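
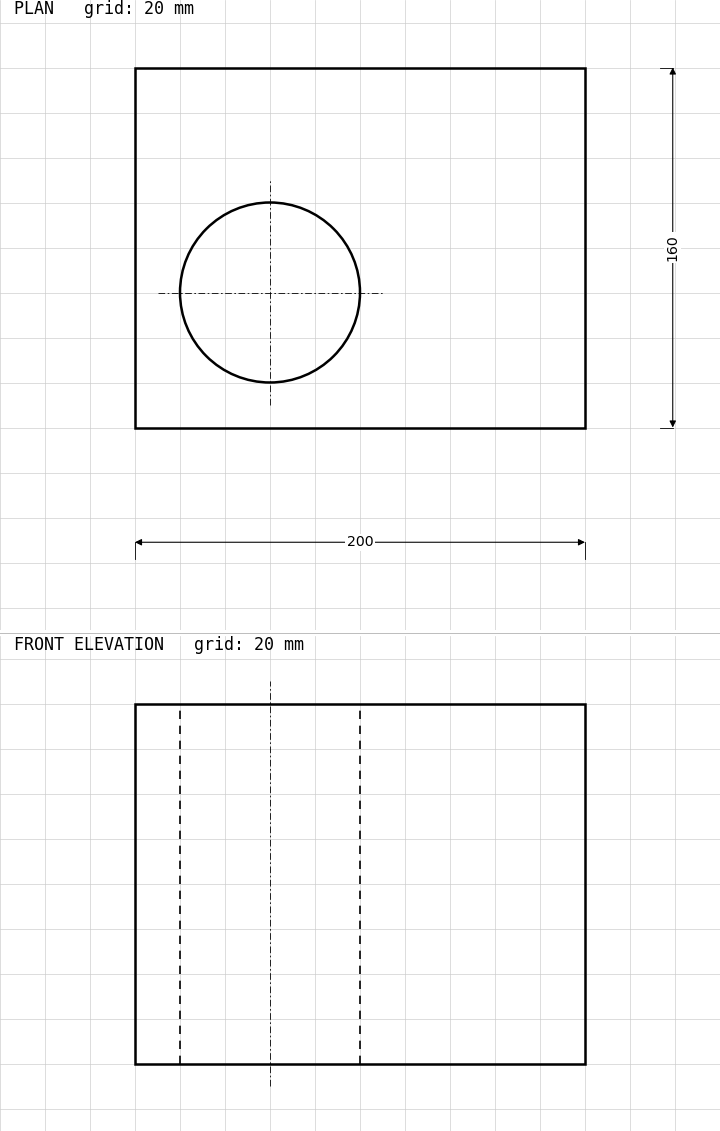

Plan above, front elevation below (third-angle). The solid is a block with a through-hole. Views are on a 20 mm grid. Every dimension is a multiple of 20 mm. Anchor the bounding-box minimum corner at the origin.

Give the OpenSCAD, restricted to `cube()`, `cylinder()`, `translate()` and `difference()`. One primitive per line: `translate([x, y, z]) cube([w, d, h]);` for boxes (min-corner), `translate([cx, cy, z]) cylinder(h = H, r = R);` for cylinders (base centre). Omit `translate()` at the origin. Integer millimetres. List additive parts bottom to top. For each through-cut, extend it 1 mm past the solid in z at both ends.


difference() {
  cube([200, 160, 160]);
  translate([60, 60, -1]) cylinder(h = 162, r = 40);
}


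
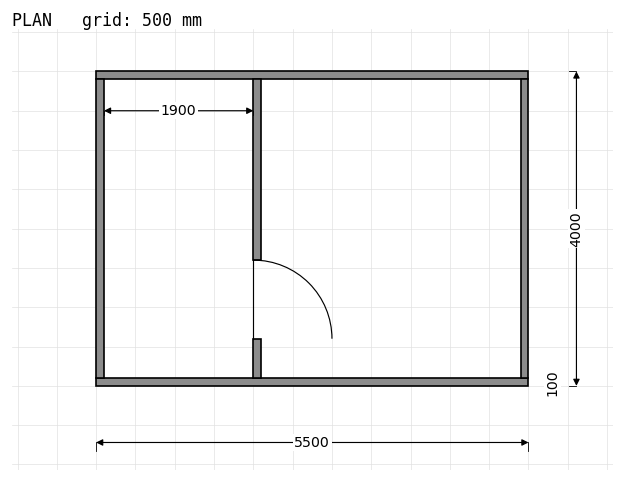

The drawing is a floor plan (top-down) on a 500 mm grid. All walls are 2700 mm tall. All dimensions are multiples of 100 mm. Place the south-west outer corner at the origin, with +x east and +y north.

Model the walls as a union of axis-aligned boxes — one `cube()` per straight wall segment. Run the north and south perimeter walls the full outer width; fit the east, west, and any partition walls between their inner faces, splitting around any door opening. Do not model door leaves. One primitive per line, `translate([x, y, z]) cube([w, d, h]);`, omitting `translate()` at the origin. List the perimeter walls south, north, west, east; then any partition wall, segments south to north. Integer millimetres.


cube([5500, 100, 2700]);
translate([0, 3900, 0]) cube([5500, 100, 2700]);
translate([0, 100, 0]) cube([100, 3800, 2700]);
translate([5400, 100, 0]) cube([100, 3800, 2700]);
translate([2000, 100, 0]) cube([100, 500, 2700]);
translate([2000, 1600, 0]) cube([100, 2300, 2700]);


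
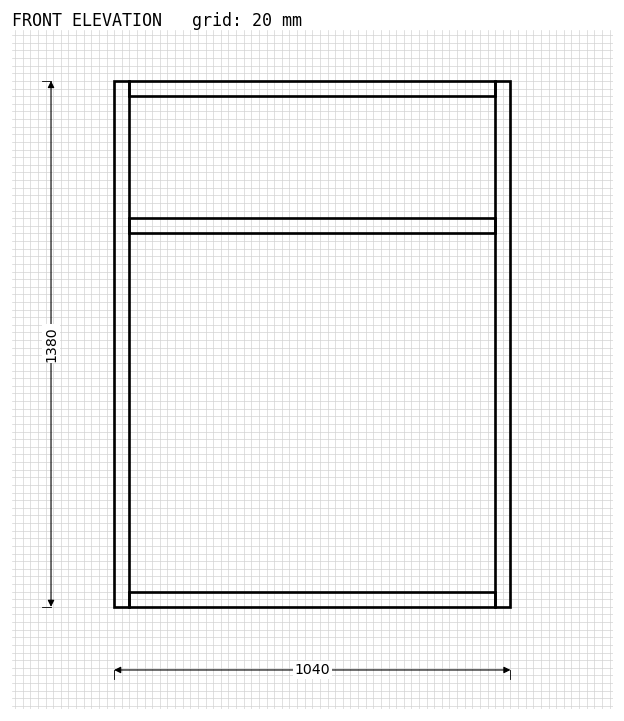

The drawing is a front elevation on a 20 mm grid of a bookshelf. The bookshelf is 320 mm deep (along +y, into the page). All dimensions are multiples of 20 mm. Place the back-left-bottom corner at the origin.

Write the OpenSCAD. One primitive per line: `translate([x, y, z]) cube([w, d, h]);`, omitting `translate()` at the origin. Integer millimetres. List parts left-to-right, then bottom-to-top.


cube([40, 320, 1380]);
translate([40, 0, 0]) cube([960, 320, 40]);
translate([40, 0, 980]) cube([960, 320, 40]);
translate([40, 0, 1340]) cube([960, 320, 40]);
translate([1000, 0, 0]) cube([40, 320, 1380]);


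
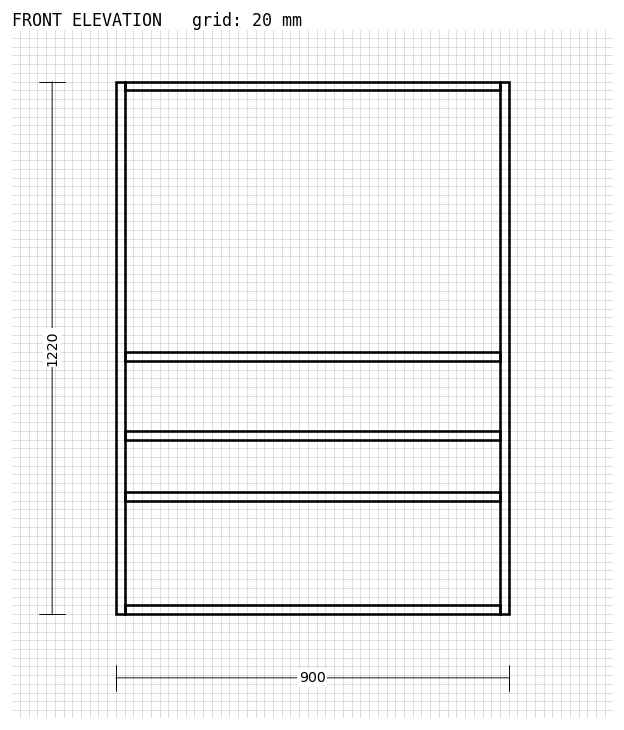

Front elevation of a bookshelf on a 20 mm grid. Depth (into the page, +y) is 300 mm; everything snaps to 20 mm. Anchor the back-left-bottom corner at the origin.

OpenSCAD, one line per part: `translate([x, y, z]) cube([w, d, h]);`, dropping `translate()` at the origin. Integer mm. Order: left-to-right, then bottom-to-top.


cube([20, 300, 1220]);
translate([20, 0, 0]) cube([860, 300, 20]);
translate([20, 0, 260]) cube([860, 300, 20]);
translate([20, 0, 400]) cube([860, 300, 20]);
translate([20, 0, 580]) cube([860, 300, 20]);
translate([20, 0, 1200]) cube([860, 300, 20]);
translate([880, 0, 0]) cube([20, 300, 1220]);


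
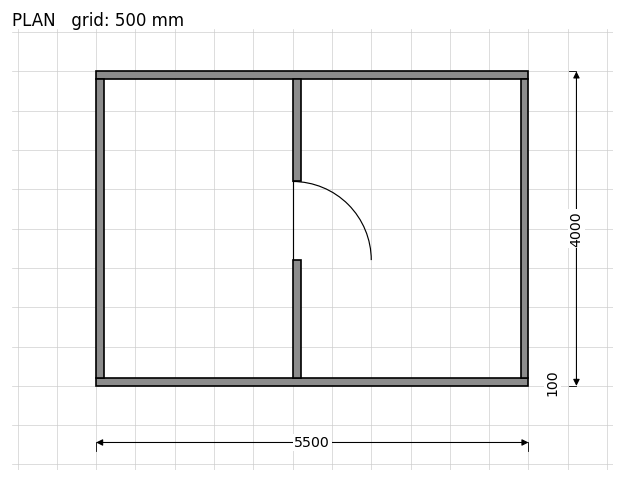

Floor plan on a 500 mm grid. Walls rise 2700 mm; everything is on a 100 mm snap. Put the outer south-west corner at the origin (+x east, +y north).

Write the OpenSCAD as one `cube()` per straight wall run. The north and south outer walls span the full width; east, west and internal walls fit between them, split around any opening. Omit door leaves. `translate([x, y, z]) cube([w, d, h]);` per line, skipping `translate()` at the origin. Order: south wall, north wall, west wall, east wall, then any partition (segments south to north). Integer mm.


cube([5500, 100, 2700]);
translate([0, 3900, 0]) cube([5500, 100, 2700]);
translate([0, 100, 0]) cube([100, 3800, 2700]);
translate([5400, 100, 0]) cube([100, 3800, 2700]);
translate([2500, 100, 0]) cube([100, 1500, 2700]);
translate([2500, 2600, 0]) cube([100, 1300, 2700]);


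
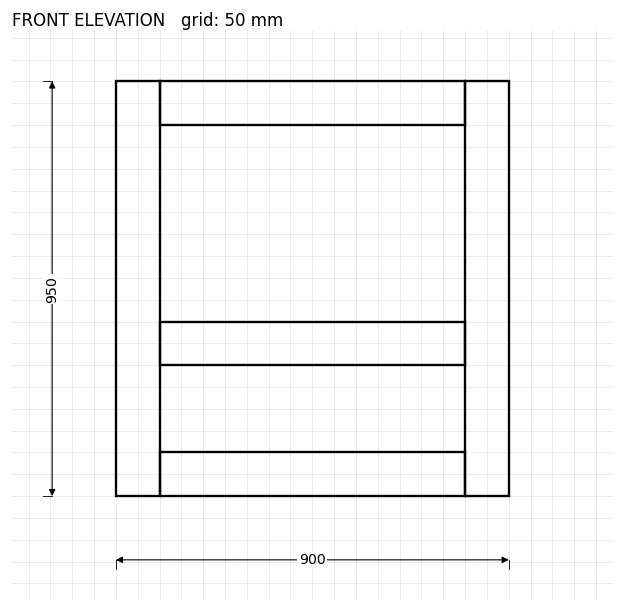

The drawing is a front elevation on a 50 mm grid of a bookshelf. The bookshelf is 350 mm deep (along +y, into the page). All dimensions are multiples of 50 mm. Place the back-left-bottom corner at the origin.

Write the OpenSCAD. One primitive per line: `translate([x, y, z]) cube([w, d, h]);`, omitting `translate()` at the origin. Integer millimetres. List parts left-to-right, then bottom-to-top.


cube([100, 350, 950]);
translate([100, 0, 0]) cube([700, 350, 100]);
translate([100, 0, 300]) cube([700, 350, 100]);
translate([100, 0, 850]) cube([700, 350, 100]);
translate([800, 0, 0]) cube([100, 350, 950]);


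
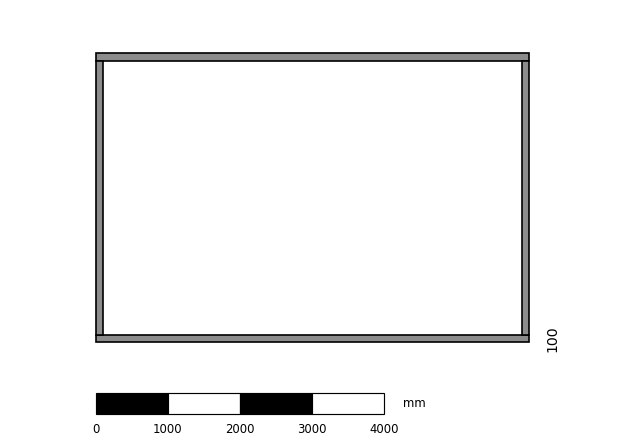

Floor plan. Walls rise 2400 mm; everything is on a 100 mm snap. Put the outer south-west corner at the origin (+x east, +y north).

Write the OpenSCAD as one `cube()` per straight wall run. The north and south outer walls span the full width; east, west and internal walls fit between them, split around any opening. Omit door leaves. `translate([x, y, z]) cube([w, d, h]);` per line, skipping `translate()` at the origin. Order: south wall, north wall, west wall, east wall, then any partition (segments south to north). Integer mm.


cube([6000, 100, 2400]);
translate([0, 3900, 0]) cube([6000, 100, 2400]);
translate([0, 100, 0]) cube([100, 3800, 2400]);
translate([5900, 100, 0]) cube([100, 3800, 2400]);


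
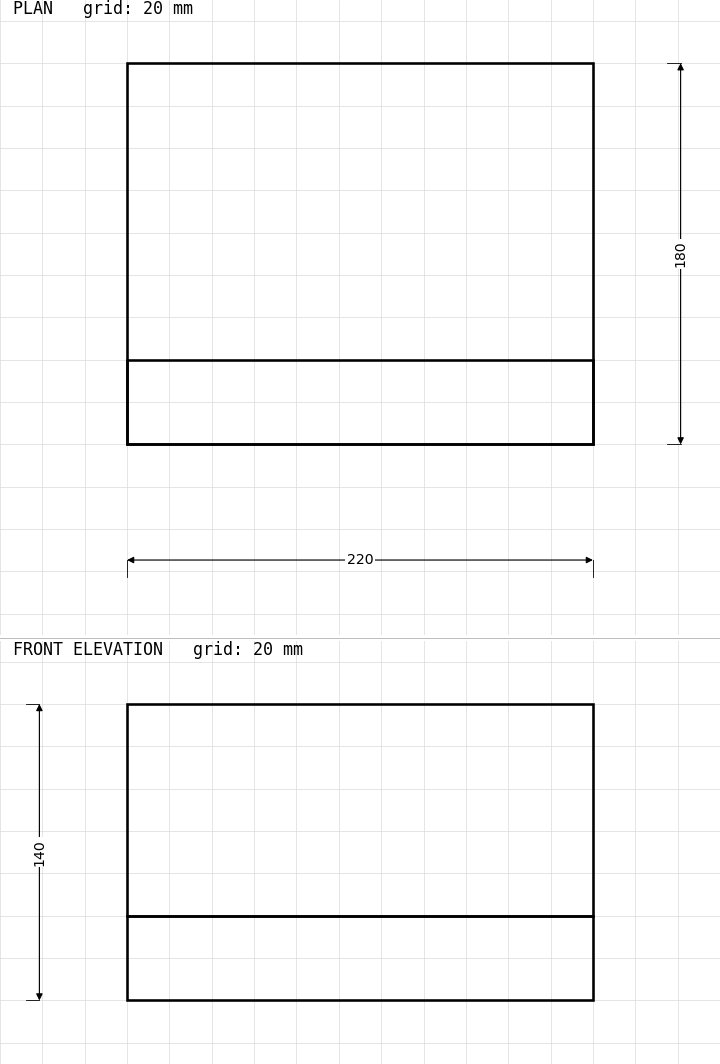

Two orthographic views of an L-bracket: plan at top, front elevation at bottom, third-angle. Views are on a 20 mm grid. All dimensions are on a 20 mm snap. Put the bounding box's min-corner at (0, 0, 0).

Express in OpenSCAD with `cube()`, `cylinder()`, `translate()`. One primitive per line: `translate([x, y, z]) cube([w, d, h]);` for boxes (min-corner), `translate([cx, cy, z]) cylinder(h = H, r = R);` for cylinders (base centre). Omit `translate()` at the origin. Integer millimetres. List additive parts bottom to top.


cube([220, 180, 40]);
translate([0, 0, 40]) cube([220, 40, 100]);


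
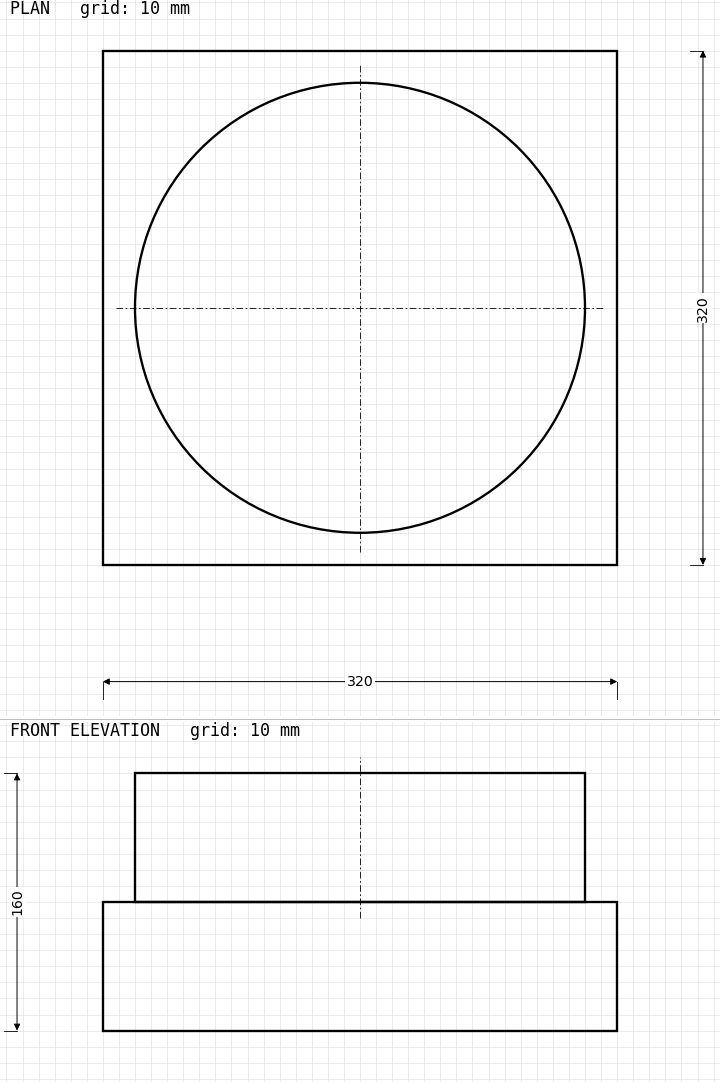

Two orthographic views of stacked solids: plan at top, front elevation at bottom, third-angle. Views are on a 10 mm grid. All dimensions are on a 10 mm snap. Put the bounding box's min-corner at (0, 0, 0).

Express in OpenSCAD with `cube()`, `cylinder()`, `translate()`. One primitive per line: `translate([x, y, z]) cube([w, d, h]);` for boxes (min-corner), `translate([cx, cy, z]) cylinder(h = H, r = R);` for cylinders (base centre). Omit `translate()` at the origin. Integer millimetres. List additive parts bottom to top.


cube([320, 320, 80]);
translate([160, 160, 80]) cylinder(h = 80, r = 140);


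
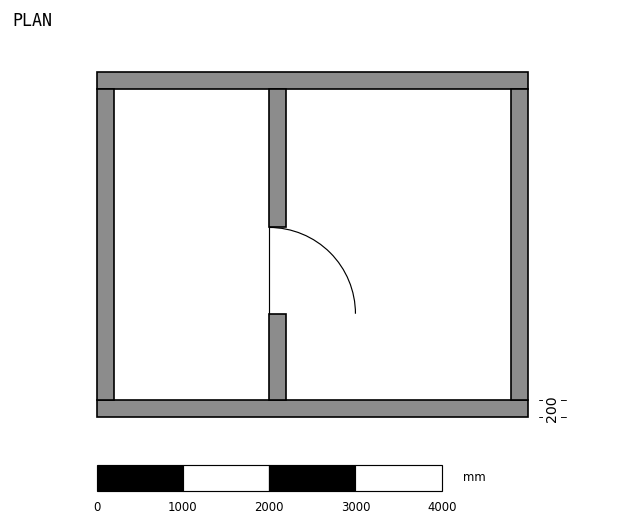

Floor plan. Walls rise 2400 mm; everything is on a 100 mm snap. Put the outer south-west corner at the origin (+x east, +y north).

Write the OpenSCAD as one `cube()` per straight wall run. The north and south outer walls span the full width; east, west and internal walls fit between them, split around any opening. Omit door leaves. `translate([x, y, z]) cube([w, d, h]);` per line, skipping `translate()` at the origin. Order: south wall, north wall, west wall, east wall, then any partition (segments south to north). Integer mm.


cube([5000, 200, 2400]);
translate([0, 3800, 0]) cube([5000, 200, 2400]);
translate([0, 200, 0]) cube([200, 3600, 2400]);
translate([4800, 200, 0]) cube([200, 3600, 2400]);
translate([2000, 200, 0]) cube([200, 1000, 2400]);
translate([2000, 2200, 0]) cube([200, 1600, 2400]);


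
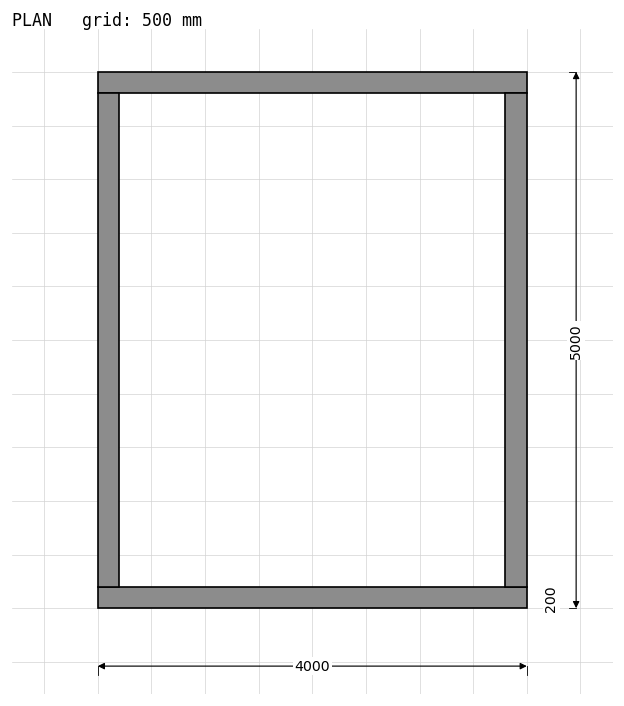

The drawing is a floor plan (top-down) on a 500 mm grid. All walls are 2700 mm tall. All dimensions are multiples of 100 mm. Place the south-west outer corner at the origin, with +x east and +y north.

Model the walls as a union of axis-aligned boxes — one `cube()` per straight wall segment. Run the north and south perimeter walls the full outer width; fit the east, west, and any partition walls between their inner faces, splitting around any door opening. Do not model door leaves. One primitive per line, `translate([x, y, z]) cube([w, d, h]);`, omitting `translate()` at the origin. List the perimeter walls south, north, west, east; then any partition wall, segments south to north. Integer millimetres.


cube([4000, 200, 2700]);
translate([0, 4800, 0]) cube([4000, 200, 2700]);
translate([0, 200, 0]) cube([200, 4600, 2700]);
translate([3800, 200, 0]) cube([200, 4600, 2700]);


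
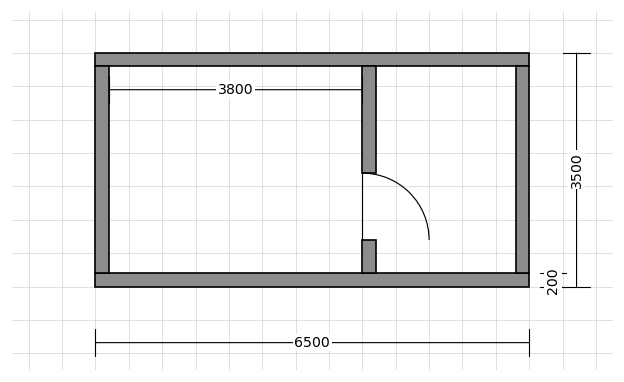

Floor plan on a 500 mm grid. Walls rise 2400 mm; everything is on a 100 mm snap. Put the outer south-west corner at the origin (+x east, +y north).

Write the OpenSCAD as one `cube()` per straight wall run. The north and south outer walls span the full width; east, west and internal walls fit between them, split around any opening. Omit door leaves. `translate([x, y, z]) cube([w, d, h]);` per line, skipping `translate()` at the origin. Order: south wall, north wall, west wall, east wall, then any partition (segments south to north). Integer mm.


cube([6500, 200, 2400]);
translate([0, 3300, 0]) cube([6500, 200, 2400]);
translate([0, 200, 0]) cube([200, 3100, 2400]);
translate([6300, 200, 0]) cube([200, 3100, 2400]);
translate([4000, 200, 0]) cube([200, 500, 2400]);
translate([4000, 1700, 0]) cube([200, 1600, 2400]);


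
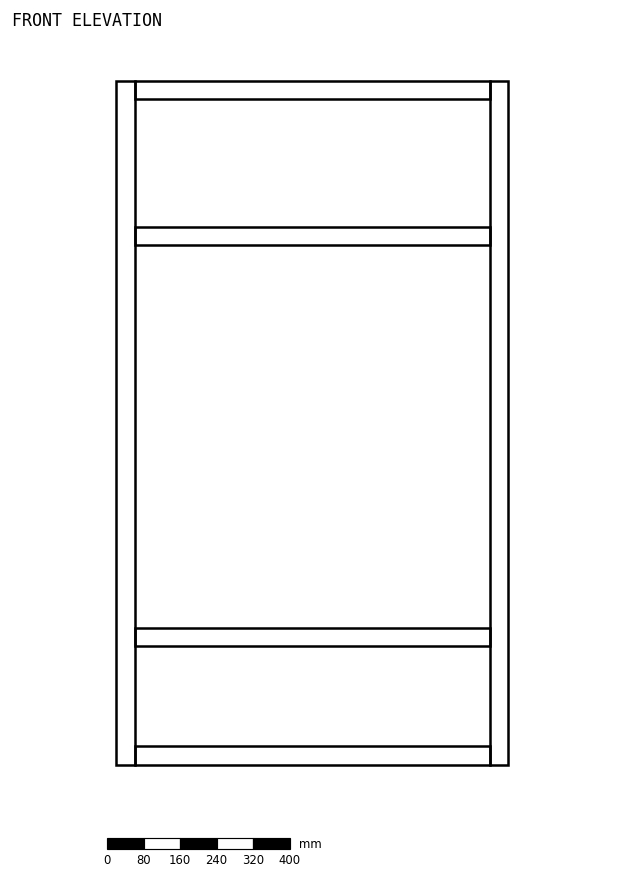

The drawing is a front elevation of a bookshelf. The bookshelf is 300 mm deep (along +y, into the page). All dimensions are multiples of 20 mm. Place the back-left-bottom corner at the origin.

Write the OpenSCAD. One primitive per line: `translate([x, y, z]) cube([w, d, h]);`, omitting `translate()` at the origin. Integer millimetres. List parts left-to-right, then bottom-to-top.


cube([40, 300, 1500]);
translate([40, 0, 0]) cube([780, 300, 40]);
translate([40, 0, 260]) cube([780, 300, 40]);
translate([40, 0, 1140]) cube([780, 300, 40]);
translate([40, 0, 1460]) cube([780, 300, 40]);
translate([820, 0, 0]) cube([40, 300, 1500]);


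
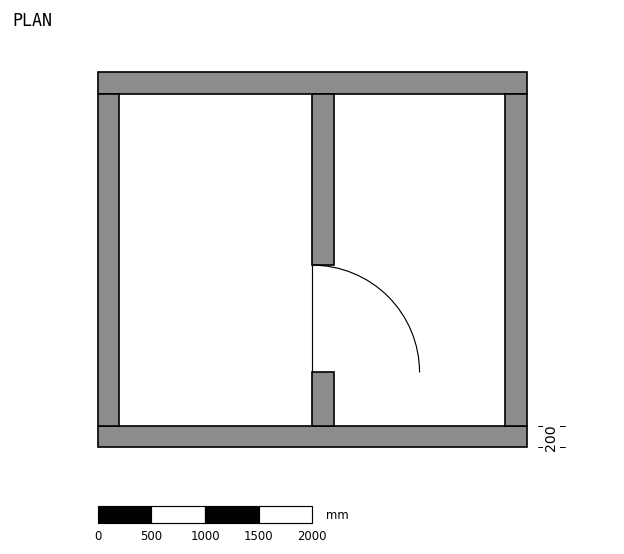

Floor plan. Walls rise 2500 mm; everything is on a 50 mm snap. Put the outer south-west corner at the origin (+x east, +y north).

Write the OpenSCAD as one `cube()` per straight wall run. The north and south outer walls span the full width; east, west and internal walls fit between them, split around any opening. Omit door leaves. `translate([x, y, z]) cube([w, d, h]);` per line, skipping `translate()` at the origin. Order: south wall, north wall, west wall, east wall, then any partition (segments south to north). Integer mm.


cube([4000, 200, 2500]);
translate([0, 3300, 0]) cube([4000, 200, 2500]);
translate([0, 200, 0]) cube([200, 3100, 2500]);
translate([3800, 200, 0]) cube([200, 3100, 2500]);
translate([2000, 200, 0]) cube([200, 500, 2500]);
translate([2000, 1700, 0]) cube([200, 1600, 2500]);


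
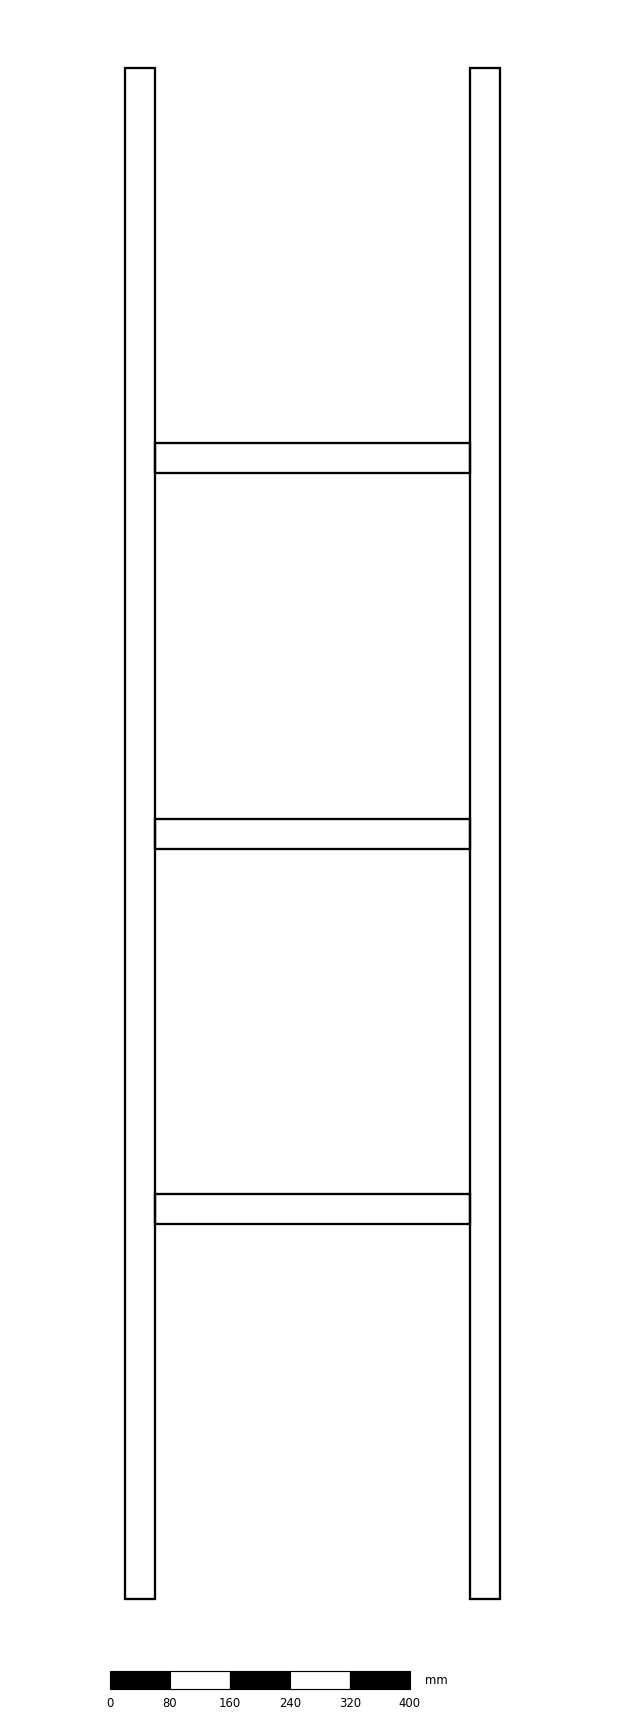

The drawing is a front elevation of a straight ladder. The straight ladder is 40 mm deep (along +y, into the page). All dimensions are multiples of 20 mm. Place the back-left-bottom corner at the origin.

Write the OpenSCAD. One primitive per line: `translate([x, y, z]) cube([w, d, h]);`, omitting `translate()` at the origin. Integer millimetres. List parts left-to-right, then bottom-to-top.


cube([40, 40, 2040]);
translate([40, 0, 500]) cube([420, 40, 40]);
translate([40, 0, 1000]) cube([420, 40, 40]);
translate([40, 0, 1500]) cube([420, 40, 40]);
translate([460, 0, 0]) cube([40, 40, 2040]);


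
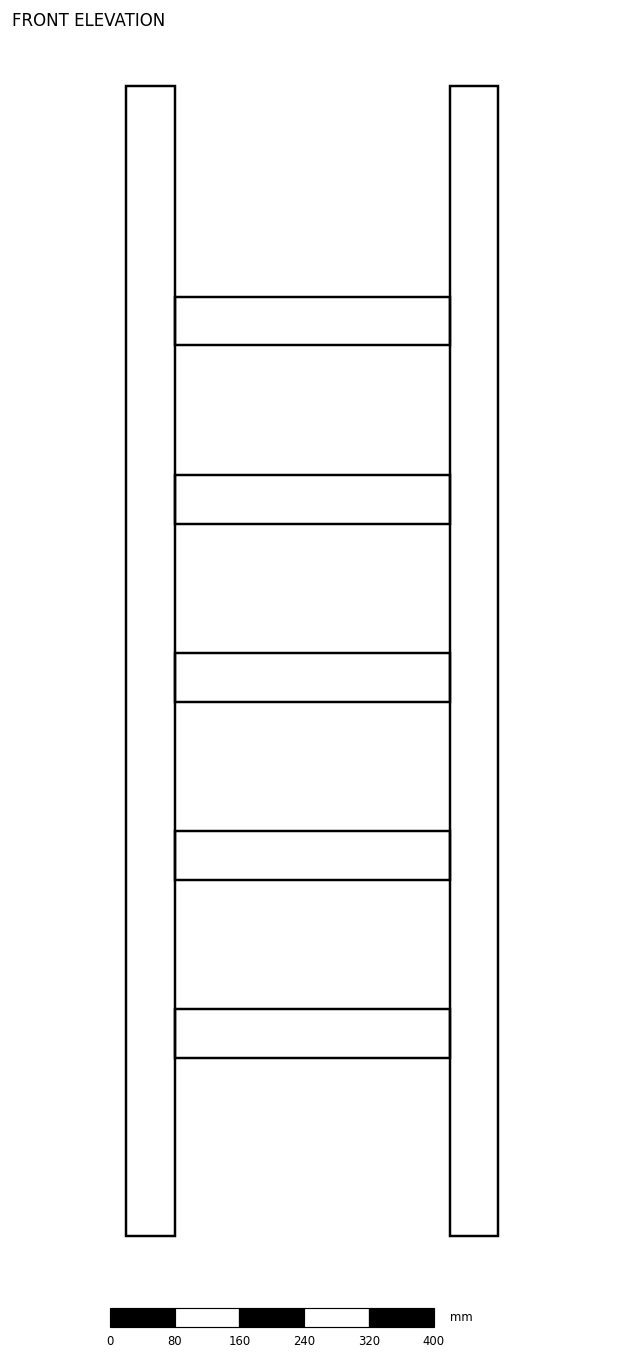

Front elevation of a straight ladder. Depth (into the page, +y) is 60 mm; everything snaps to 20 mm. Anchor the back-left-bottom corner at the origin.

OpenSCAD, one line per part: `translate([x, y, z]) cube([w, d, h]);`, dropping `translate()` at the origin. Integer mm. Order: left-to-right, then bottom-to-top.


cube([60, 60, 1420]);
translate([60, 0, 220]) cube([340, 60, 60]);
translate([60, 0, 440]) cube([340, 60, 60]);
translate([60, 0, 660]) cube([340, 60, 60]);
translate([60, 0, 880]) cube([340, 60, 60]);
translate([60, 0, 1100]) cube([340, 60, 60]);
translate([400, 0, 0]) cube([60, 60, 1420]);


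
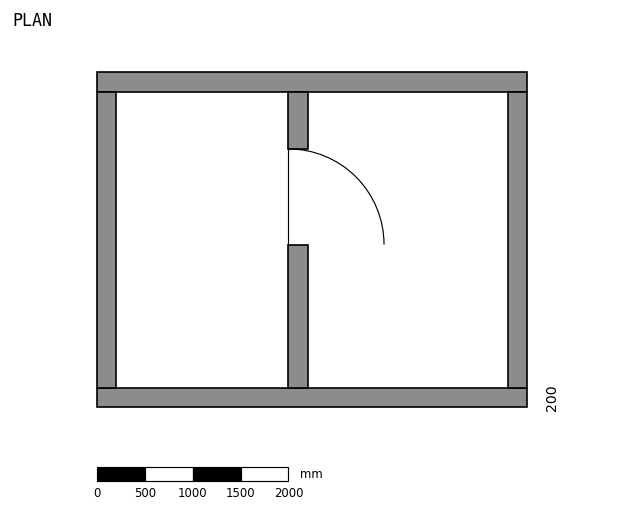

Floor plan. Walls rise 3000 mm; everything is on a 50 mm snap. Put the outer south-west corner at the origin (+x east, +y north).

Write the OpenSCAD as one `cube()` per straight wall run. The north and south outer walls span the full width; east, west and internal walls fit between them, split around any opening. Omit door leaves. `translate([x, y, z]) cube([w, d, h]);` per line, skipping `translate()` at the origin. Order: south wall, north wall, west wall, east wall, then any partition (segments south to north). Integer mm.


cube([4500, 200, 3000]);
translate([0, 3300, 0]) cube([4500, 200, 3000]);
translate([0, 200, 0]) cube([200, 3100, 3000]);
translate([4300, 200, 0]) cube([200, 3100, 3000]);
translate([2000, 200, 0]) cube([200, 1500, 3000]);
translate([2000, 2700, 0]) cube([200, 600, 3000]);


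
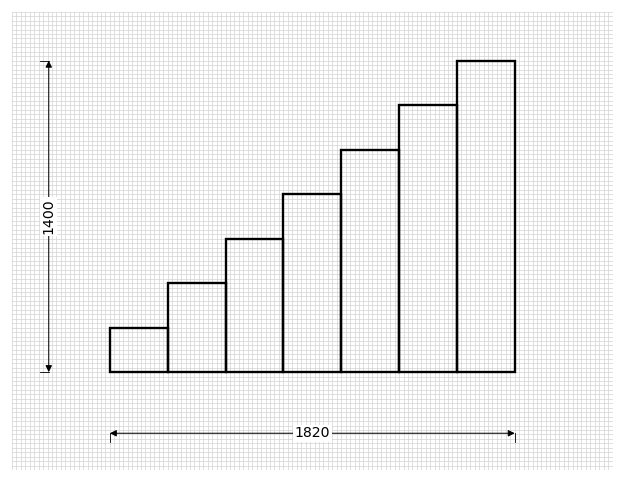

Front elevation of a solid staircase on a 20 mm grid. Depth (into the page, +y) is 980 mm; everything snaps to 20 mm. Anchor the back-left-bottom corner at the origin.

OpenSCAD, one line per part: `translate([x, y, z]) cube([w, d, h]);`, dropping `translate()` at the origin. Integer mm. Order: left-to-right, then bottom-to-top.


cube([260, 980, 200]);
translate([260, 0, 0]) cube([260, 980, 400]);
translate([520, 0, 0]) cube([260, 980, 600]);
translate([780, 0, 0]) cube([260, 980, 800]);
translate([1040, 0, 0]) cube([260, 980, 1000]);
translate([1300, 0, 0]) cube([260, 980, 1200]);
translate([1560, 0, 0]) cube([260, 980, 1400]);


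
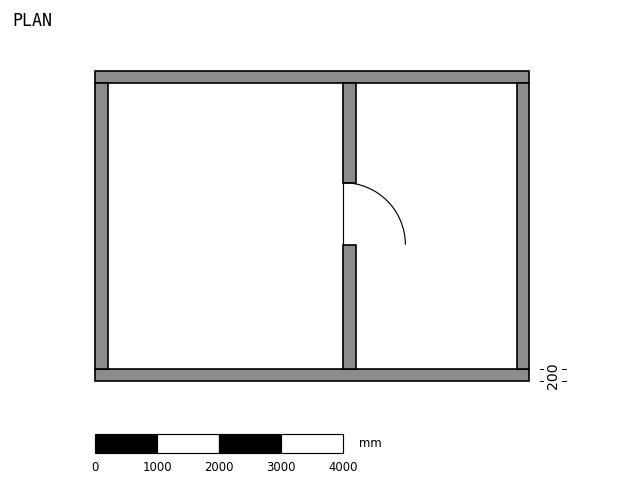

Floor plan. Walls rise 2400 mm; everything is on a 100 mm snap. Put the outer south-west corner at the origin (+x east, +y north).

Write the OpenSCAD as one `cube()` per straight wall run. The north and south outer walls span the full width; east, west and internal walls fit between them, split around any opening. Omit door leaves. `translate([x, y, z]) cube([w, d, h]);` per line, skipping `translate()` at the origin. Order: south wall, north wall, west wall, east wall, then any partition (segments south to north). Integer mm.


cube([7000, 200, 2400]);
translate([0, 4800, 0]) cube([7000, 200, 2400]);
translate([0, 200, 0]) cube([200, 4600, 2400]);
translate([6800, 200, 0]) cube([200, 4600, 2400]);
translate([4000, 200, 0]) cube([200, 2000, 2400]);
translate([4000, 3200, 0]) cube([200, 1600, 2400]);


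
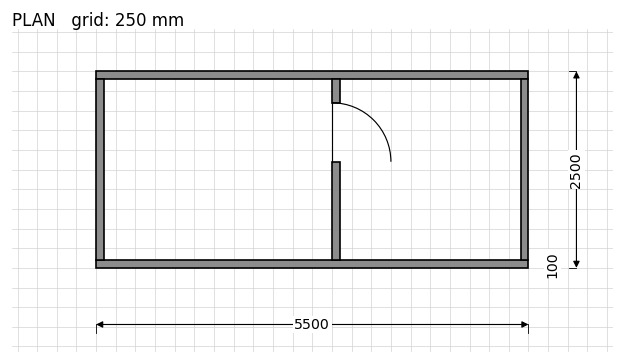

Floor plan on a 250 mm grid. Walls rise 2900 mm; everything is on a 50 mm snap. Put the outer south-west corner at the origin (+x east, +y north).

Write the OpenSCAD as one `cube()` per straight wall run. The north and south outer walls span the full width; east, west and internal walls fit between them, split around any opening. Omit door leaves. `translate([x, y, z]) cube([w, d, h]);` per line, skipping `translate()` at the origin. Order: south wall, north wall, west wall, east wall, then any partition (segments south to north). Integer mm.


cube([5500, 100, 2900]);
translate([0, 2400, 0]) cube([5500, 100, 2900]);
translate([0, 100, 0]) cube([100, 2300, 2900]);
translate([5400, 100, 0]) cube([100, 2300, 2900]);
translate([3000, 100, 0]) cube([100, 1250, 2900]);
translate([3000, 2100, 0]) cube([100, 300, 2900]);


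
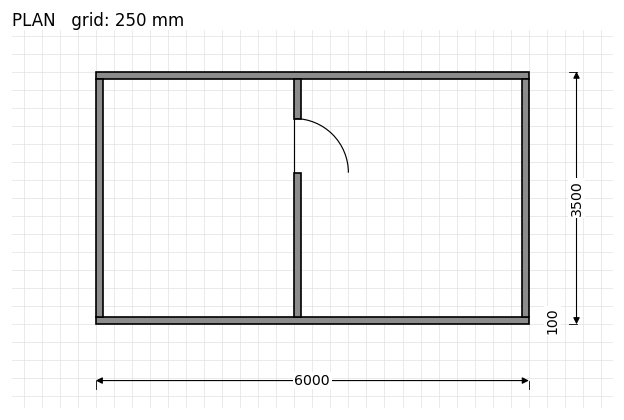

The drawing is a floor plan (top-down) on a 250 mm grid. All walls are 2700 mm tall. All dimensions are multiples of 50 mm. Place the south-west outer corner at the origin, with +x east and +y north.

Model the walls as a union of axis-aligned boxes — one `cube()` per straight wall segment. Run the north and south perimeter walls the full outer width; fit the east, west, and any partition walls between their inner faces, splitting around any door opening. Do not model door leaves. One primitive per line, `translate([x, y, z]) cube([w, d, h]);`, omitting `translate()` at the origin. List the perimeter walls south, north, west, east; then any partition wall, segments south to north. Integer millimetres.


cube([6000, 100, 2700]);
translate([0, 3400, 0]) cube([6000, 100, 2700]);
translate([0, 100, 0]) cube([100, 3300, 2700]);
translate([5900, 100, 0]) cube([100, 3300, 2700]);
translate([2750, 100, 0]) cube([100, 2000, 2700]);
translate([2750, 2850, 0]) cube([100, 550, 2700]);


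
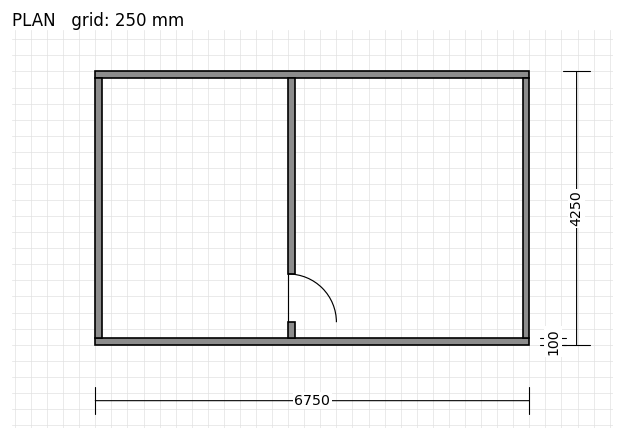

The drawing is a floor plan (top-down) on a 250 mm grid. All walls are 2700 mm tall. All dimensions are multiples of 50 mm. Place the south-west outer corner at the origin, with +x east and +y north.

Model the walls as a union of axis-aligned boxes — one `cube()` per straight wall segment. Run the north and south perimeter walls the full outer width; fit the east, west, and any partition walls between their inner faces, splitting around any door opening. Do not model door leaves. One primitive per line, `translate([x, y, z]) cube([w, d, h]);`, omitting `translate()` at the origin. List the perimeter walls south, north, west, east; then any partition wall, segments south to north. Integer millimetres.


cube([6750, 100, 2700]);
translate([0, 4150, 0]) cube([6750, 100, 2700]);
translate([0, 100, 0]) cube([100, 4050, 2700]);
translate([6650, 100, 0]) cube([100, 4050, 2700]);
translate([3000, 100, 0]) cube([100, 250, 2700]);
translate([3000, 1100, 0]) cube([100, 3050, 2700]);


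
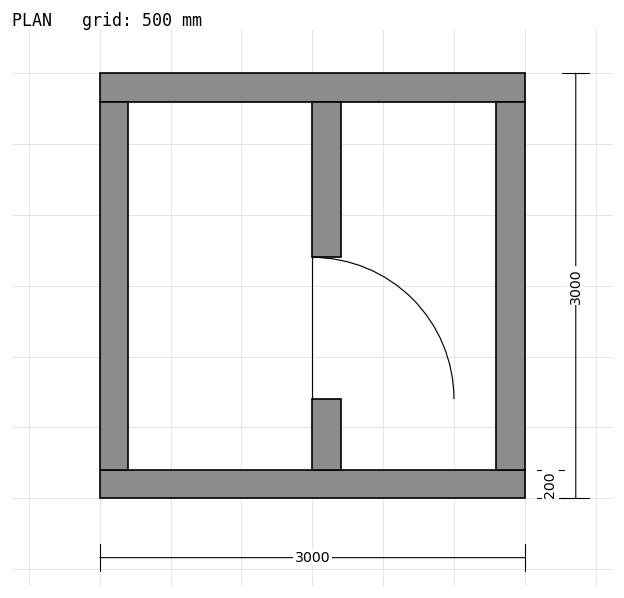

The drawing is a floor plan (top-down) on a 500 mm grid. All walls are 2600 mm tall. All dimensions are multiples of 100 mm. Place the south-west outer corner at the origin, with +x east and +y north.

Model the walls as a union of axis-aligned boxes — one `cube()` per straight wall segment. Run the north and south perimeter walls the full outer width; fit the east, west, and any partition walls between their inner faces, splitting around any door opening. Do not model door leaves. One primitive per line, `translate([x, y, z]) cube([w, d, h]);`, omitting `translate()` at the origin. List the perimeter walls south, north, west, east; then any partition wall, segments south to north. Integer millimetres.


cube([3000, 200, 2600]);
translate([0, 2800, 0]) cube([3000, 200, 2600]);
translate([0, 200, 0]) cube([200, 2600, 2600]);
translate([2800, 200, 0]) cube([200, 2600, 2600]);
translate([1500, 200, 0]) cube([200, 500, 2600]);
translate([1500, 1700, 0]) cube([200, 1100, 2600]);


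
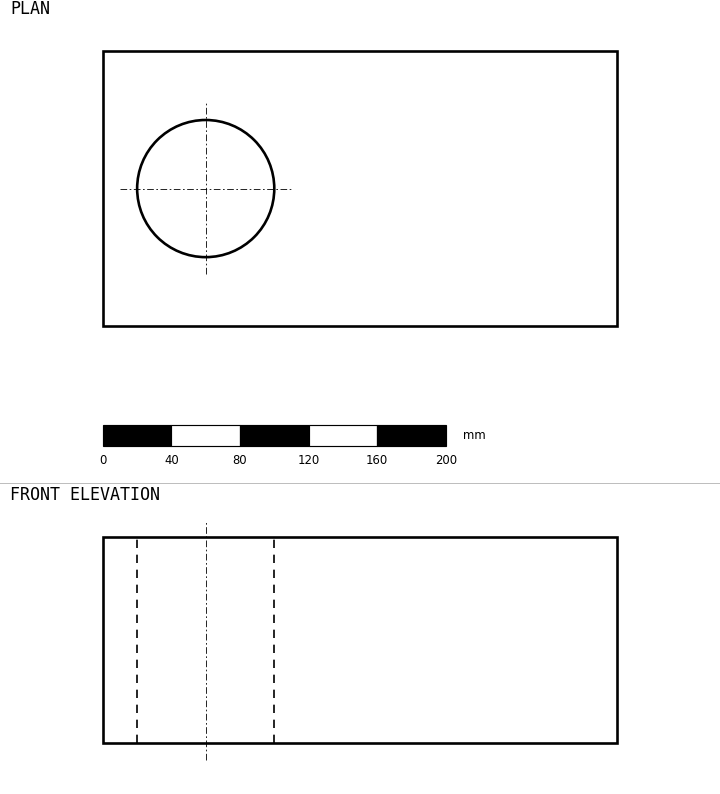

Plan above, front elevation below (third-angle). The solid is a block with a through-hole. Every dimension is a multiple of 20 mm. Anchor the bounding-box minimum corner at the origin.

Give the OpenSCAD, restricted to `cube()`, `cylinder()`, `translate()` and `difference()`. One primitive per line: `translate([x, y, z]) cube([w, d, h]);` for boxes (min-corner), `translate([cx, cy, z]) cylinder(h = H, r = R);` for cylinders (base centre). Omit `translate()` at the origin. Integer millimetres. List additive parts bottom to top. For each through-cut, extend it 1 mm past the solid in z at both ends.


difference() {
  cube([300, 160, 120]);
  translate([60, 80, -1]) cylinder(h = 122, r = 40);
}


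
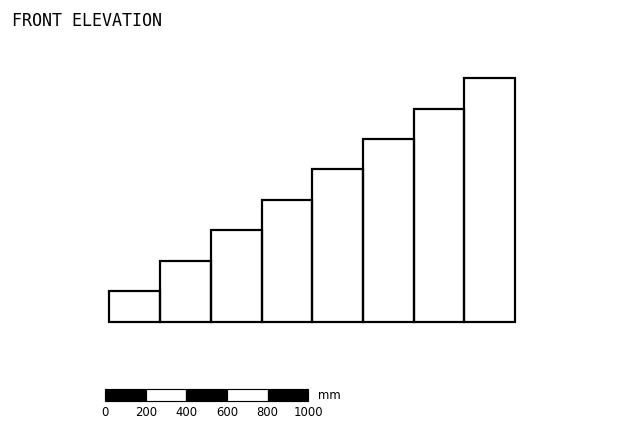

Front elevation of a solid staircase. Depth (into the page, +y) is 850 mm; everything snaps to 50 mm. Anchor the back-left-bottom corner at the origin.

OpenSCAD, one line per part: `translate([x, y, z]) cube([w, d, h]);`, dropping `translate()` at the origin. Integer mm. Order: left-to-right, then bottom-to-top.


cube([250, 850, 150]);
translate([250, 0, 0]) cube([250, 850, 300]);
translate([500, 0, 0]) cube([250, 850, 450]);
translate([750, 0, 0]) cube([250, 850, 600]);
translate([1000, 0, 0]) cube([250, 850, 750]);
translate([1250, 0, 0]) cube([250, 850, 900]);
translate([1500, 0, 0]) cube([250, 850, 1050]);
translate([1750, 0, 0]) cube([250, 850, 1200]);


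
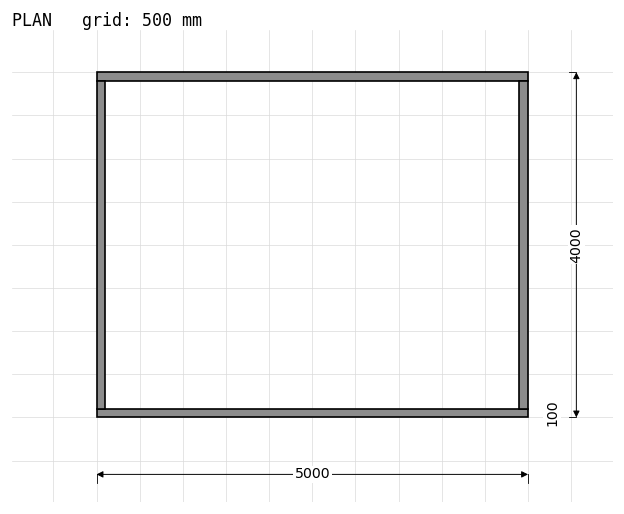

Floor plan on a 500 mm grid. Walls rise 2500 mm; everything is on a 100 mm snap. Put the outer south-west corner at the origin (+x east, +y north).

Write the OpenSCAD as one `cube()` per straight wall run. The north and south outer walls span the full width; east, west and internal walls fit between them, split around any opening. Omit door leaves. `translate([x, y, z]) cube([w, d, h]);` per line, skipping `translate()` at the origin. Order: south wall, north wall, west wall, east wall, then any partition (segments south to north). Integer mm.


cube([5000, 100, 2500]);
translate([0, 3900, 0]) cube([5000, 100, 2500]);
translate([0, 100, 0]) cube([100, 3800, 2500]);
translate([4900, 100, 0]) cube([100, 3800, 2500]);


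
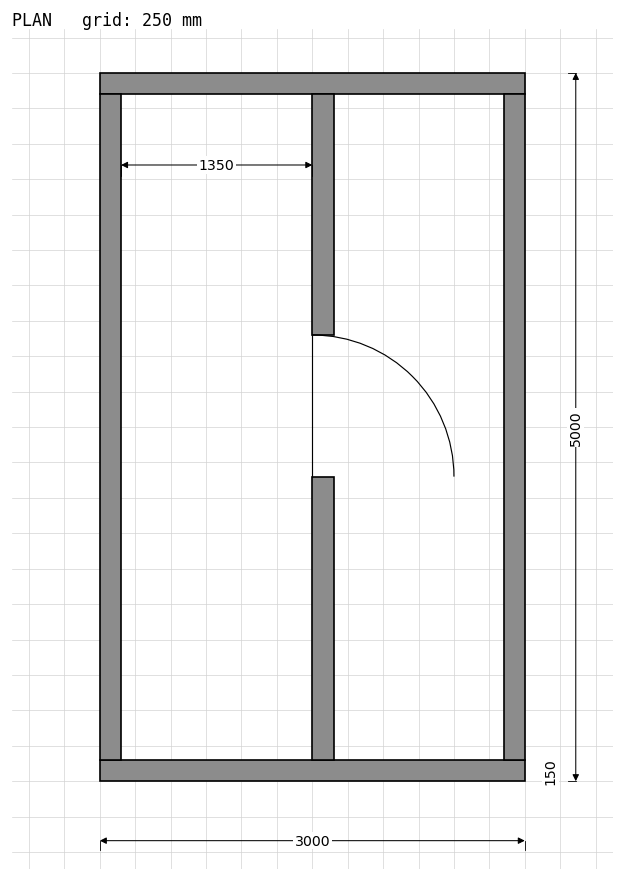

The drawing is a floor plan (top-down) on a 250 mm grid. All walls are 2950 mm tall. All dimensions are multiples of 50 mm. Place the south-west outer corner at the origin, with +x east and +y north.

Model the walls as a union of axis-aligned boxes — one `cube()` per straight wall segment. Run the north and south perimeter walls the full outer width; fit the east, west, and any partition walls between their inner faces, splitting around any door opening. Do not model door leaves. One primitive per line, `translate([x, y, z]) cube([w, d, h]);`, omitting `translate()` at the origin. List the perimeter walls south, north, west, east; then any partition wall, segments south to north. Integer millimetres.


cube([3000, 150, 2950]);
translate([0, 4850, 0]) cube([3000, 150, 2950]);
translate([0, 150, 0]) cube([150, 4700, 2950]);
translate([2850, 150, 0]) cube([150, 4700, 2950]);
translate([1500, 150, 0]) cube([150, 2000, 2950]);
translate([1500, 3150, 0]) cube([150, 1700, 2950]);


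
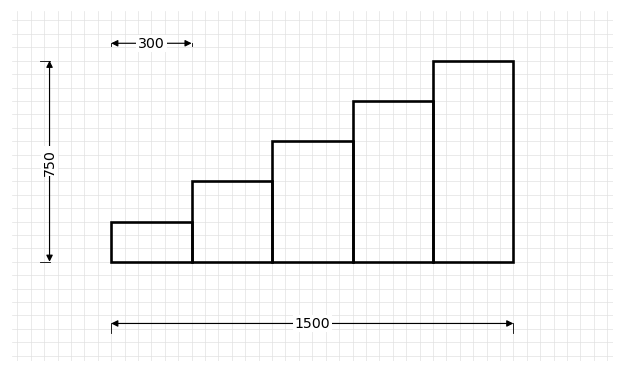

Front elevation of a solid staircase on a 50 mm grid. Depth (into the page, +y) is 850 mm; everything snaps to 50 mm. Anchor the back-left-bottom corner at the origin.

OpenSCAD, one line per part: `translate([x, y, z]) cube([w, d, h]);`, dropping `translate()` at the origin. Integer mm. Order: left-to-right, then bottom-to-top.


cube([300, 850, 150]);
translate([300, 0, 0]) cube([300, 850, 300]);
translate([600, 0, 0]) cube([300, 850, 450]);
translate([900, 0, 0]) cube([300, 850, 600]);
translate([1200, 0, 0]) cube([300, 850, 750]);


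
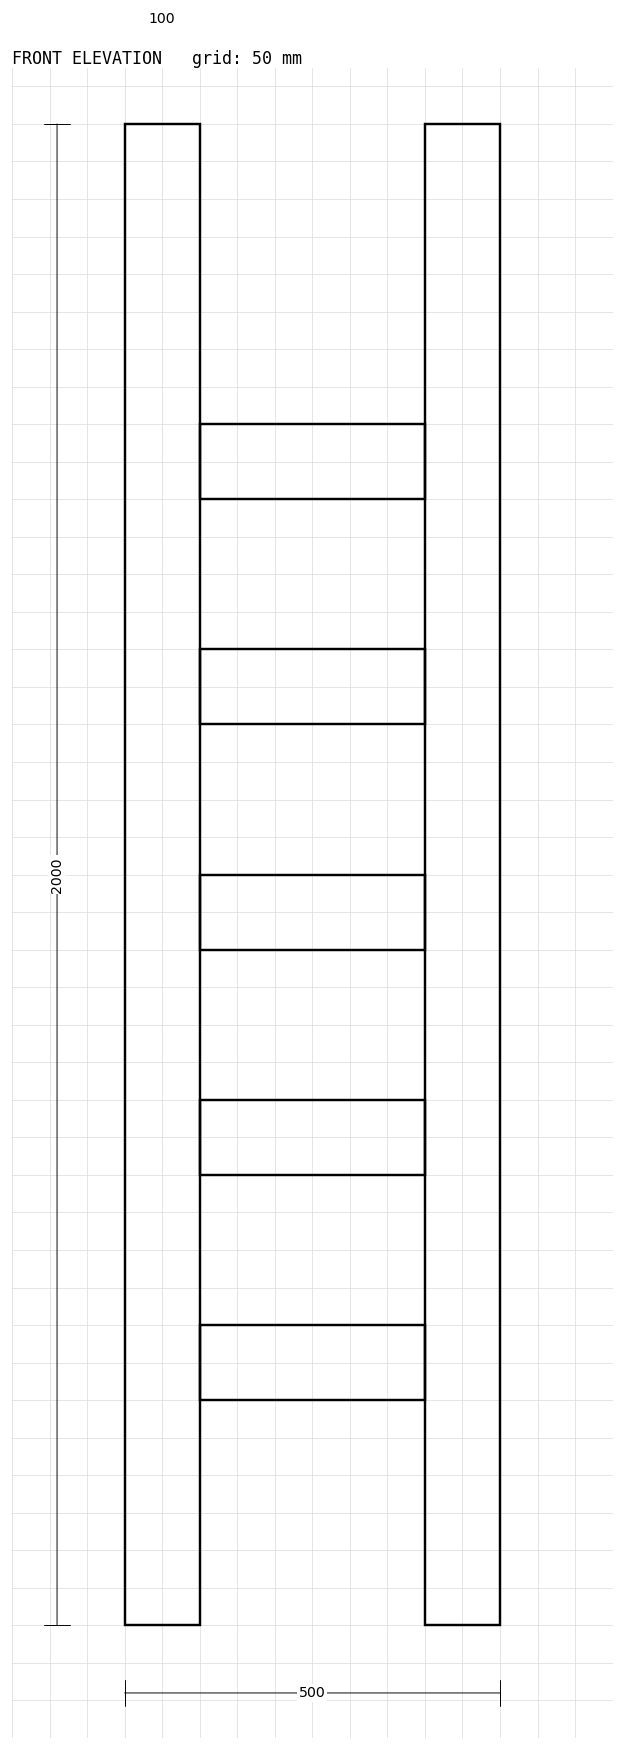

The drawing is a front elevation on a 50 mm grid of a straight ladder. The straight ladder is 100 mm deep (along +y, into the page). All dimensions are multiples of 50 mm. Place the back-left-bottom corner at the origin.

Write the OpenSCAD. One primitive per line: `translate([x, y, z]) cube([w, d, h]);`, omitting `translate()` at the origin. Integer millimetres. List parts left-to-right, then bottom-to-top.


cube([100, 100, 2000]);
translate([100, 0, 300]) cube([300, 100, 100]);
translate([100, 0, 600]) cube([300, 100, 100]);
translate([100, 0, 900]) cube([300, 100, 100]);
translate([100, 0, 1200]) cube([300, 100, 100]);
translate([100, 0, 1500]) cube([300, 100, 100]);
translate([400, 0, 0]) cube([100, 100, 2000]);


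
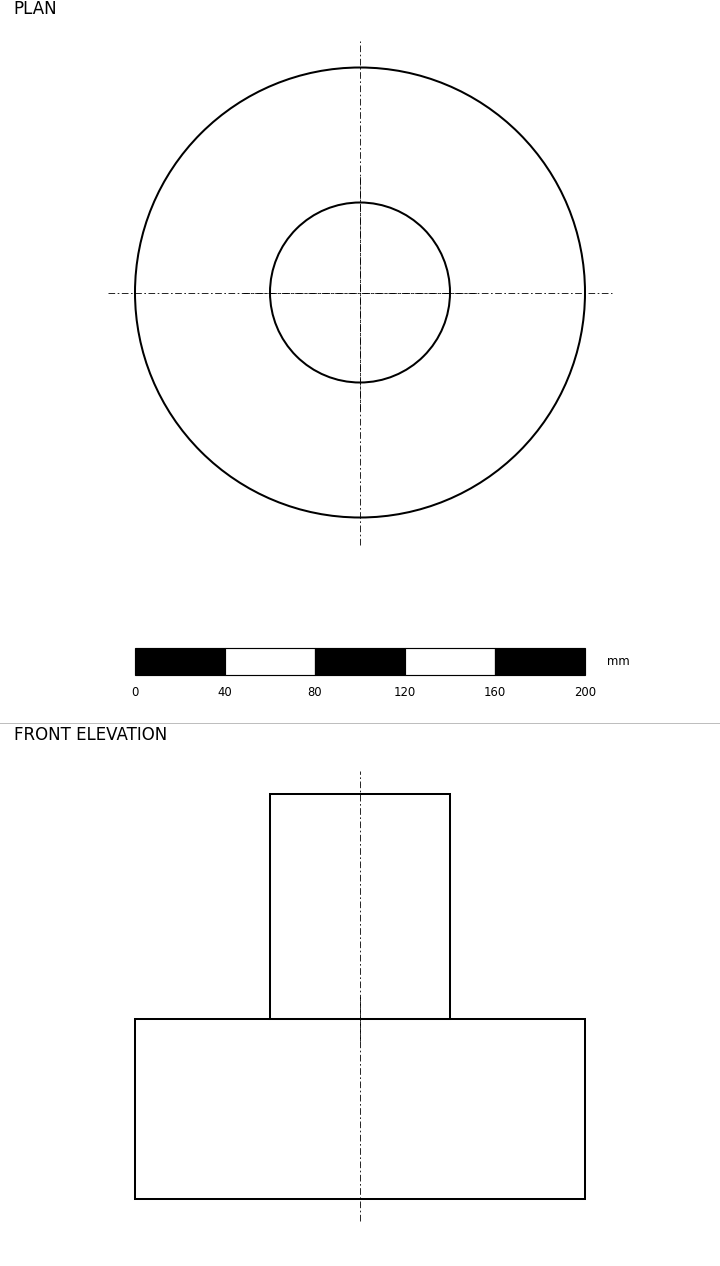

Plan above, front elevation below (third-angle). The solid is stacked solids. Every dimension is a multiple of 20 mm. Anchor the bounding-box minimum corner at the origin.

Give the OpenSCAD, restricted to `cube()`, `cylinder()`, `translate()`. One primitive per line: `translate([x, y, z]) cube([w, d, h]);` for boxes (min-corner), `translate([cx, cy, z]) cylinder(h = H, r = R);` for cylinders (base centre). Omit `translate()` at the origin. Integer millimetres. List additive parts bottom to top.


translate([100, 100, 0]) cylinder(h = 80, r = 100);
translate([100, 100, 80]) cylinder(h = 100, r = 40);


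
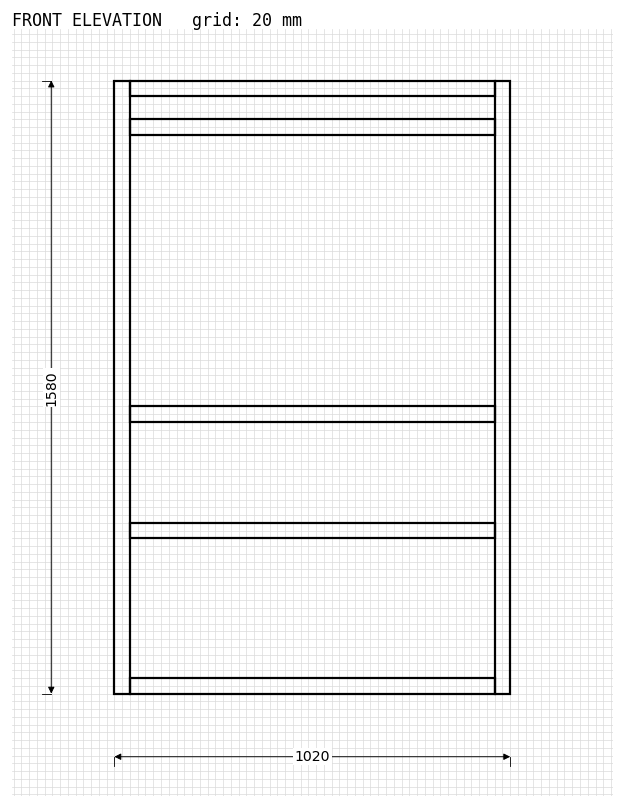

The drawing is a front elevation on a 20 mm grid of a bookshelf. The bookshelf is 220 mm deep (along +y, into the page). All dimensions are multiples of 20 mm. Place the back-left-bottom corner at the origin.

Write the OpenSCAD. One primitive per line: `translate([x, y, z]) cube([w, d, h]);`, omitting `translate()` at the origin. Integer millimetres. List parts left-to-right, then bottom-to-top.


cube([40, 220, 1580]);
translate([40, 0, 0]) cube([940, 220, 40]);
translate([40, 0, 400]) cube([940, 220, 40]);
translate([40, 0, 700]) cube([940, 220, 40]);
translate([40, 0, 1440]) cube([940, 220, 40]);
translate([40, 0, 1540]) cube([940, 220, 40]);
translate([980, 0, 0]) cube([40, 220, 1580]);


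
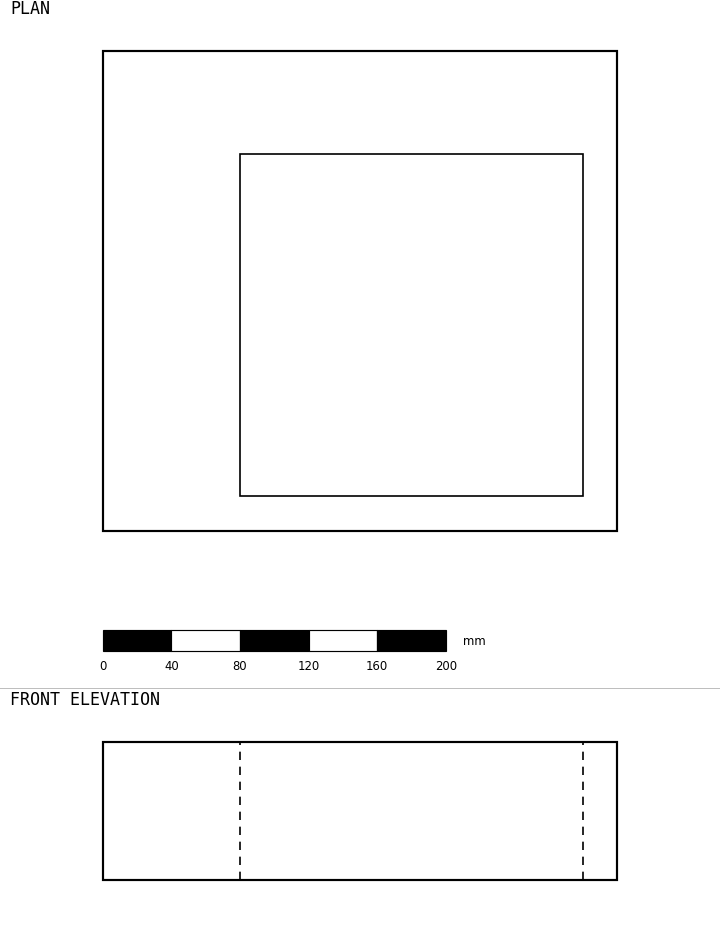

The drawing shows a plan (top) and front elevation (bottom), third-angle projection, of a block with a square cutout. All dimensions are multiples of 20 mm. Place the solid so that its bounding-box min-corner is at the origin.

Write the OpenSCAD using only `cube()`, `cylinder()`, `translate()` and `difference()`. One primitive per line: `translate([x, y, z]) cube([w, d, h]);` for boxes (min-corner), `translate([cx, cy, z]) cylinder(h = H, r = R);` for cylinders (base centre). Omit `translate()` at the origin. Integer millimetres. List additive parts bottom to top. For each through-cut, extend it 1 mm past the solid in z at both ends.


difference() {
  cube([300, 280, 80]);
  translate([80, 20, -1]) cube([200, 200, 82]);
}


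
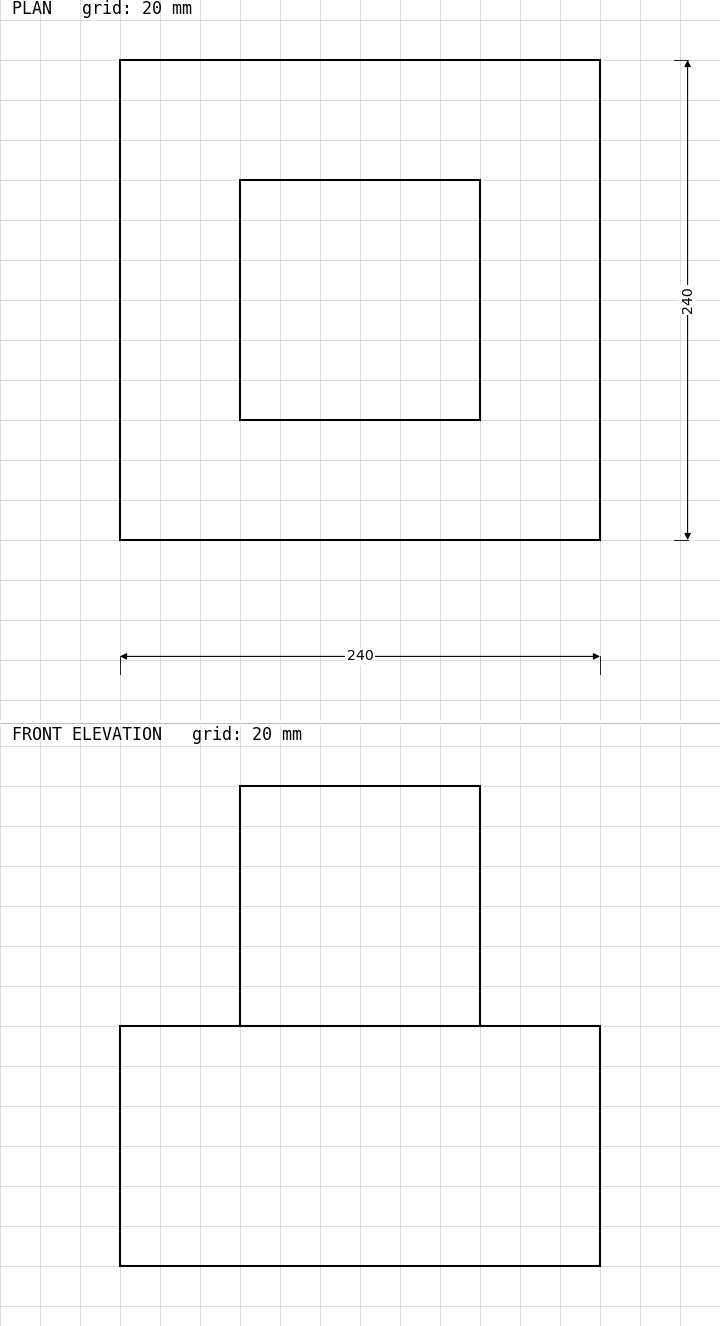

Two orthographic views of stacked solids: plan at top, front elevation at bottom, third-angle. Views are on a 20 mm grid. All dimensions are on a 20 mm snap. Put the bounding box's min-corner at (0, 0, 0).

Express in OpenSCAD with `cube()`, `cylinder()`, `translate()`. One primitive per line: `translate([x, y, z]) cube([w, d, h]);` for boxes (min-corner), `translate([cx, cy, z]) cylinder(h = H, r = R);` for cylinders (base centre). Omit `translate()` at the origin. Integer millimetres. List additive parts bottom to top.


cube([240, 240, 120]);
translate([60, 60, 120]) cube([120, 120, 120]);


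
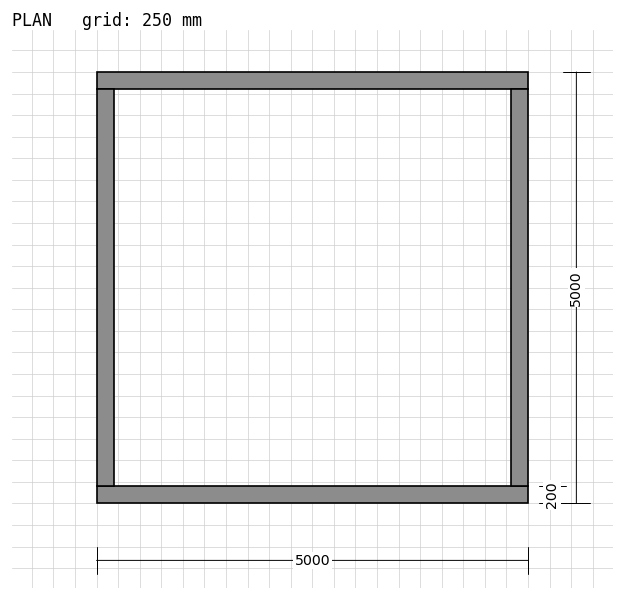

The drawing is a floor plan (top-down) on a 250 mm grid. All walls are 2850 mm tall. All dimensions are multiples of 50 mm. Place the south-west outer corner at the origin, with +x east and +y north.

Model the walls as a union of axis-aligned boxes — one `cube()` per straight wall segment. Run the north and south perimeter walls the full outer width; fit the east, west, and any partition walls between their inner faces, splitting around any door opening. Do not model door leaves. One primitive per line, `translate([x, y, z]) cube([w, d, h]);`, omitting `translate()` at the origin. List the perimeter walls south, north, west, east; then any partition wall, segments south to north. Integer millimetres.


cube([5000, 200, 2850]);
translate([0, 4800, 0]) cube([5000, 200, 2850]);
translate([0, 200, 0]) cube([200, 4600, 2850]);
translate([4800, 200, 0]) cube([200, 4600, 2850]);


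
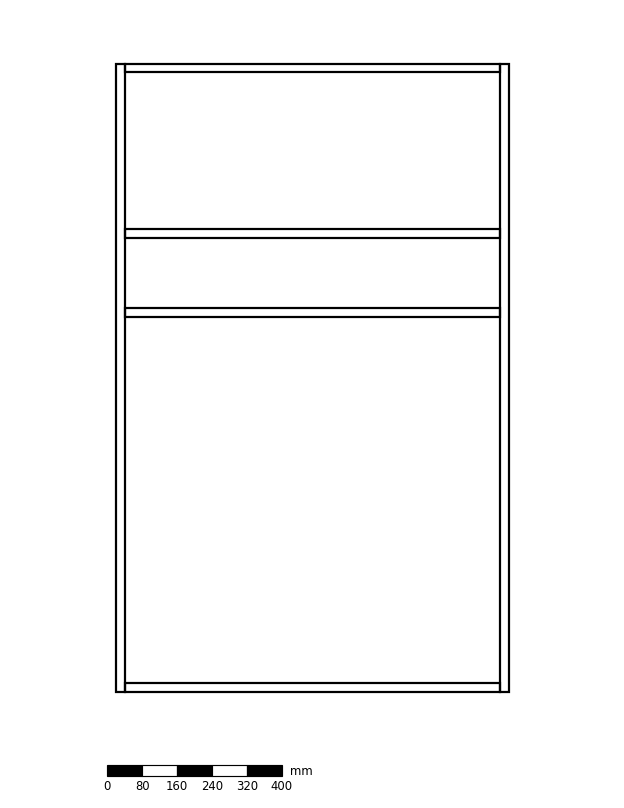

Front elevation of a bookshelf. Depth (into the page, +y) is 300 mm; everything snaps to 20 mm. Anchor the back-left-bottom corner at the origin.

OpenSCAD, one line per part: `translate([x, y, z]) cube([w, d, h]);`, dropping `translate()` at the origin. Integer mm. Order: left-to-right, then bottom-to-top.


cube([20, 300, 1440]);
translate([20, 0, 0]) cube([860, 300, 20]);
translate([20, 0, 860]) cube([860, 300, 20]);
translate([20, 0, 1040]) cube([860, 300, 20]);
translate([20, 0, 1420]) cube([860, 300, 20]);
translate([880, 0, 0]) cube([20, 300, 1440]);


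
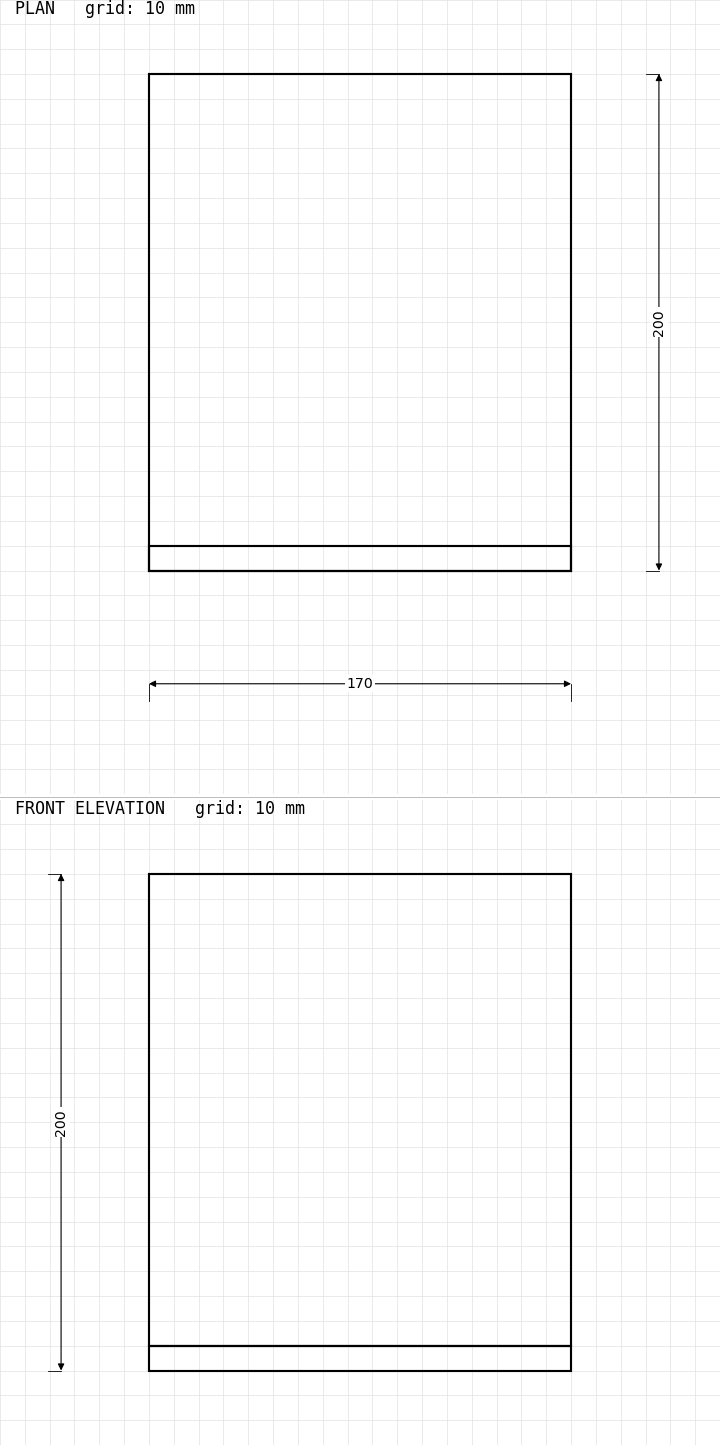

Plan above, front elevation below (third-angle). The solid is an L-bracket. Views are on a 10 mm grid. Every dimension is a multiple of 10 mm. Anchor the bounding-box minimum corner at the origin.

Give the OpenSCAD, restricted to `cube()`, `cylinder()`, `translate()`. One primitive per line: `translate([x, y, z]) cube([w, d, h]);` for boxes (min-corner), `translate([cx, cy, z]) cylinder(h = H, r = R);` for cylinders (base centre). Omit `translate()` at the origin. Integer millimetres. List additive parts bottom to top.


cube([170, 200, 10]);
translate([0, 0, 10]) cube([170, 10, 190]);


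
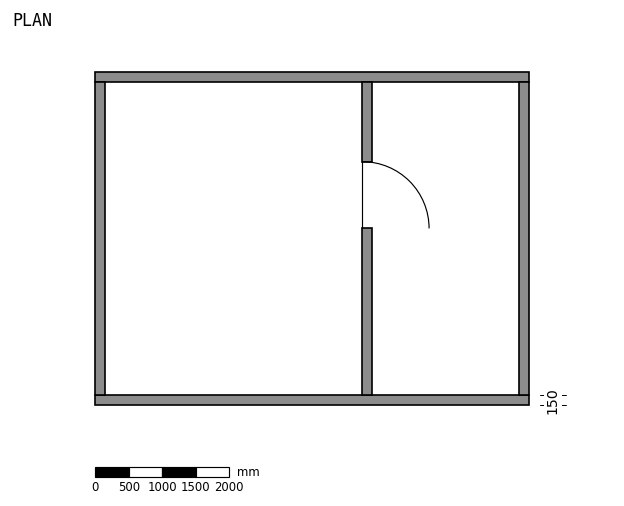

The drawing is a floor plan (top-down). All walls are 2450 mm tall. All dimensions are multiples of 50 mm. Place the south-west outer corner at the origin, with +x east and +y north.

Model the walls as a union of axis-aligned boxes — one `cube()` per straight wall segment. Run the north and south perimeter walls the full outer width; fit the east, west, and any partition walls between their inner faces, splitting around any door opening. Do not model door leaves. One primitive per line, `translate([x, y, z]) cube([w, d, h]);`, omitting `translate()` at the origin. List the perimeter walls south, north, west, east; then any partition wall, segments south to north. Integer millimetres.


cube([6500, 150, 2450]);
translate([0, 4850, 0]) cube([6500, 150, 2450]);
translate([0, 150, 0]) cube([150, 4700, 2450]);
translate([6350, 150, 0]) cube([150, 4700, 2450]);
translate([4000, 150, 0]) cube([150, 2500, 2450]);
translate([4000, 3650, 0]) cube([150, 1200, 2450]);


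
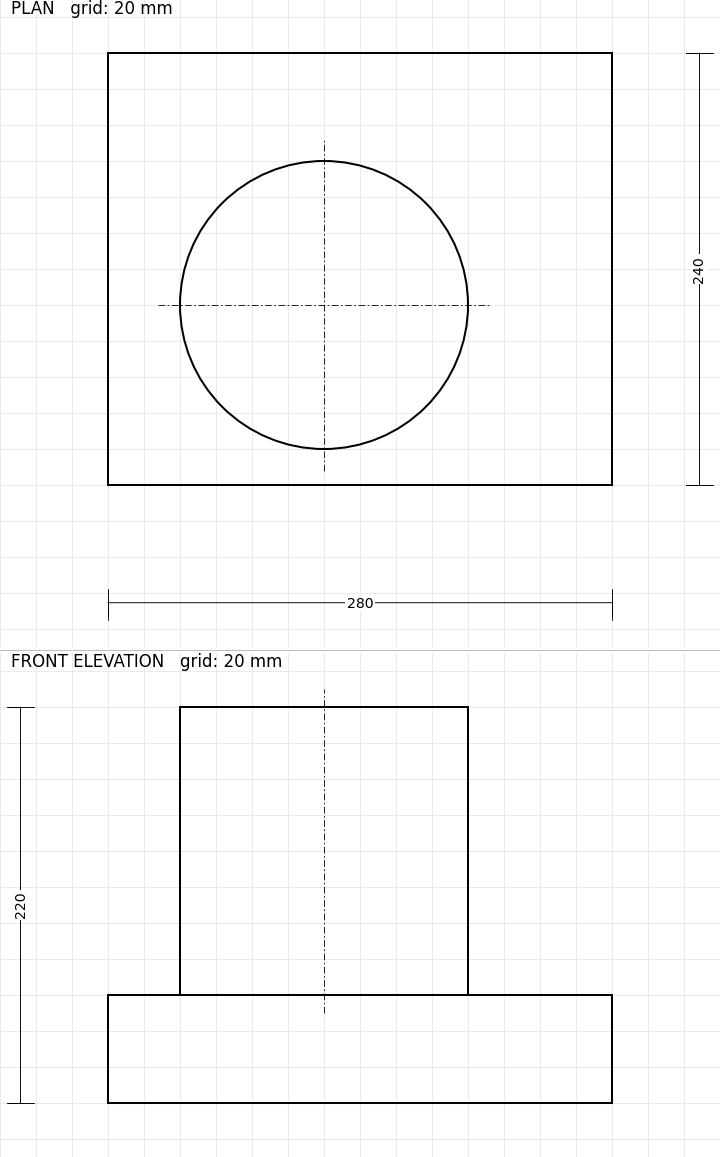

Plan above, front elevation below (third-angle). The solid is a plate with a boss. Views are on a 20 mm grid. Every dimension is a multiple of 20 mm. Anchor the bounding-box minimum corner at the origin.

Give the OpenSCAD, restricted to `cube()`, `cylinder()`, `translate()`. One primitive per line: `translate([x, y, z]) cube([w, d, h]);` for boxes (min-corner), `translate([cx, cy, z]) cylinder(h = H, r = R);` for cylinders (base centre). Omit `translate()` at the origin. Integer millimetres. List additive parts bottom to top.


cube([280, 240, 60]);
translate([120, 100, 60]) cylinder(h = 160, r = 80);


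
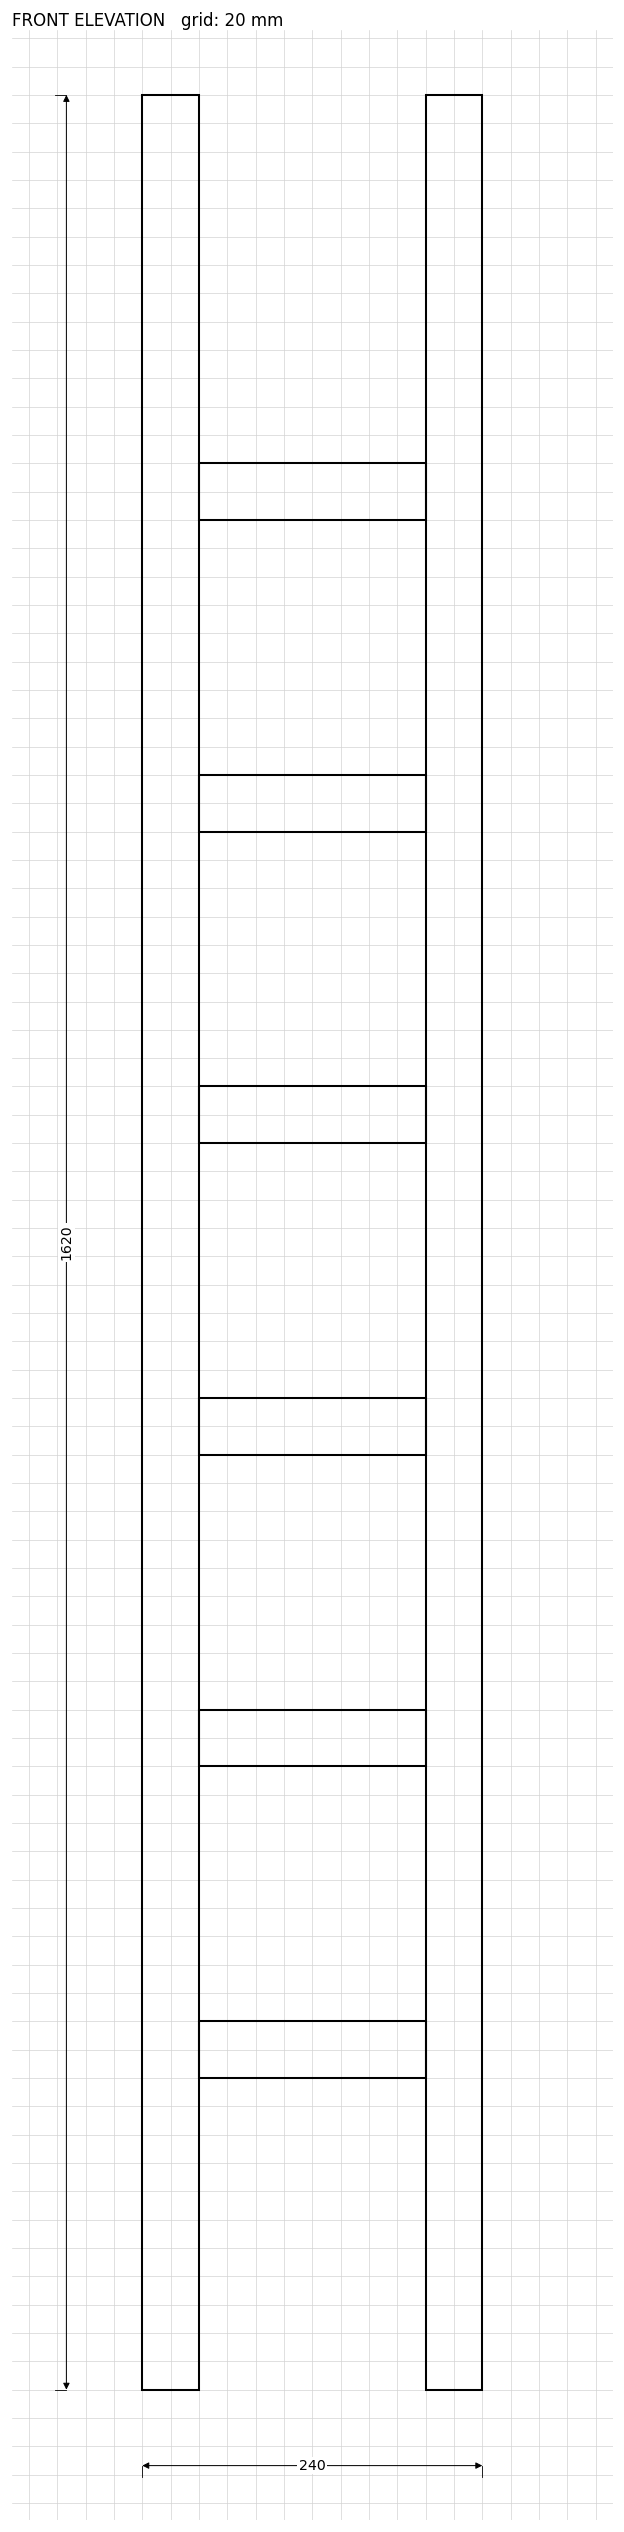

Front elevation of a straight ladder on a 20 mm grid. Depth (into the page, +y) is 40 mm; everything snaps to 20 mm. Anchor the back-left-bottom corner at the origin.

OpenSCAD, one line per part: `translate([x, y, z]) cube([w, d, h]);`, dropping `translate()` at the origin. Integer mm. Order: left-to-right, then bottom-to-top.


cube([40, 40, 1620]);
translate([40, 0, 220]) cube([160, 40, 40]);
translate([40, 0, 440]) cube([160, 40, 40]);
translate([40, 0, 660]) cube([160, 40, 40]);
translate([40, 0, 880]) cube([160, 40, 40]);
translate([40, 0, 1100]) cube([160, 40, 40]);
translate([40, 0, 1320]) cube([160, 40, 40]);
translate([200, 0, 0]) cube([40, 40, 1620]);
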